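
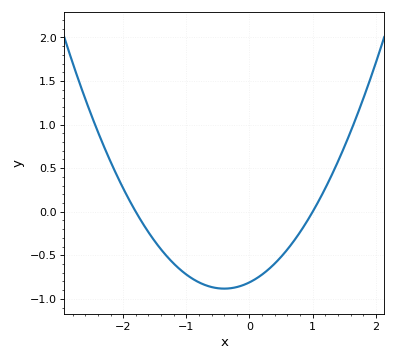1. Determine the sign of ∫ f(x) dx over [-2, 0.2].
negative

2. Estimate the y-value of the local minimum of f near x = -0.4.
-0.9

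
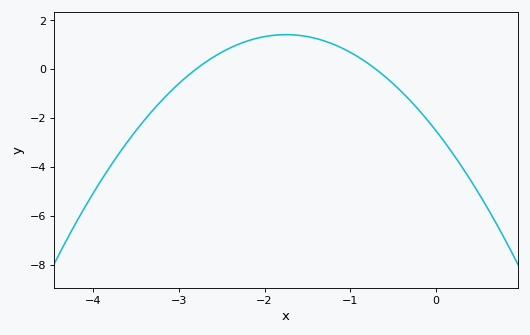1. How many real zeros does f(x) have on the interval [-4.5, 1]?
2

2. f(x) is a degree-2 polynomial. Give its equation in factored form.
y = -1.28(x + 2.8)(x + 0.7)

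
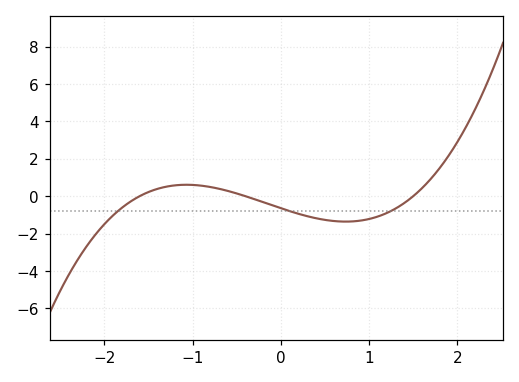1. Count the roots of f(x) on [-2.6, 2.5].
3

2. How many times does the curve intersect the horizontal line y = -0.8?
3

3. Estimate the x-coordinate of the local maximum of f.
-1.07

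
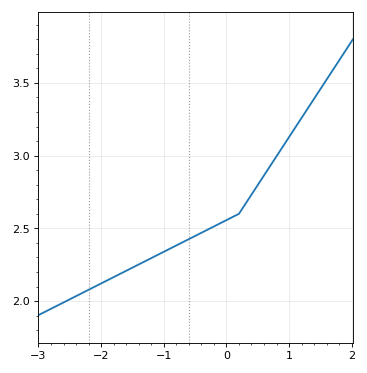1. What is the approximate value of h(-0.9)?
2.35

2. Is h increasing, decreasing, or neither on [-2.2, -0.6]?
increasing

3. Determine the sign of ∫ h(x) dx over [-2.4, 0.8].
positive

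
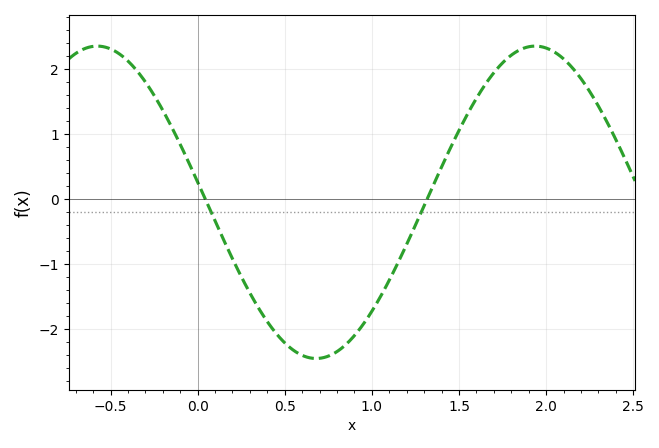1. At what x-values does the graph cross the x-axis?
0.044, 1.32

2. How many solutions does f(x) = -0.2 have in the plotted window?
2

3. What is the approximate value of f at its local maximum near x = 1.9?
2.35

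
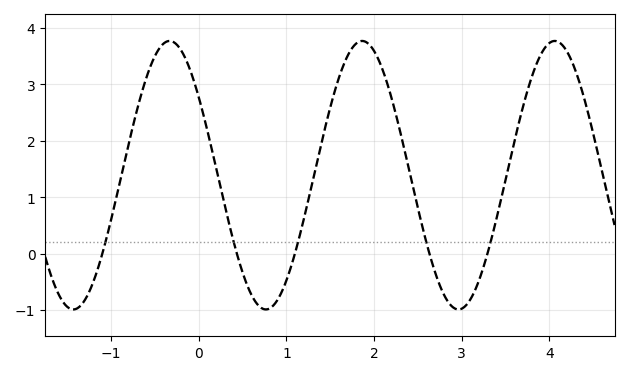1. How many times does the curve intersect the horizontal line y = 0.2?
5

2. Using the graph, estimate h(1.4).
1.96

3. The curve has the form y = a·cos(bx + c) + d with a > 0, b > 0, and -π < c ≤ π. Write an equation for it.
y = 2.38cos(2.86x + 0.952) + 1.39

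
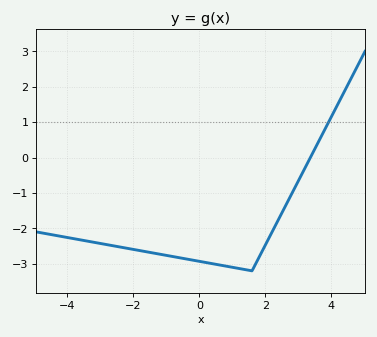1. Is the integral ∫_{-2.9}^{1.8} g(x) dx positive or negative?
negative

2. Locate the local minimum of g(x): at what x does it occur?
1.6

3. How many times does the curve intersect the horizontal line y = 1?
1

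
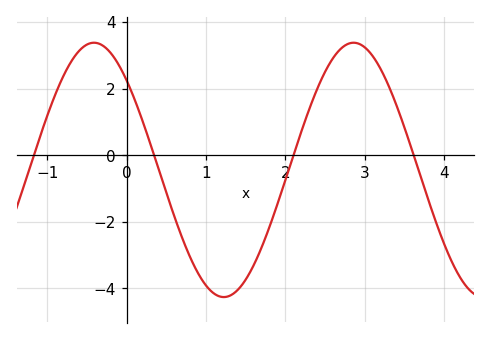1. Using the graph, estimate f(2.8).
3.4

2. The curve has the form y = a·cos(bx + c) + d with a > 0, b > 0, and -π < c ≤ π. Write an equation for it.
y = 3.82cos(1.9x + 0.79) - 0.44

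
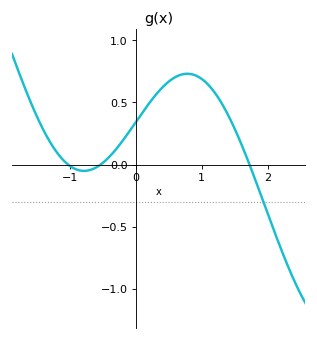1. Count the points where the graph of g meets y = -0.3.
1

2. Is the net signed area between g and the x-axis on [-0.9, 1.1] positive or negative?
positive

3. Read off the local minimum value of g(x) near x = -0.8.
-0.051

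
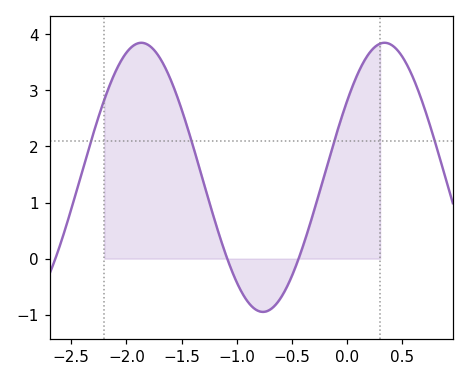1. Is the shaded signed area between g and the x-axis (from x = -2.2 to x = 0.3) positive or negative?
positive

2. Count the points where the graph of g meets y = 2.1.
4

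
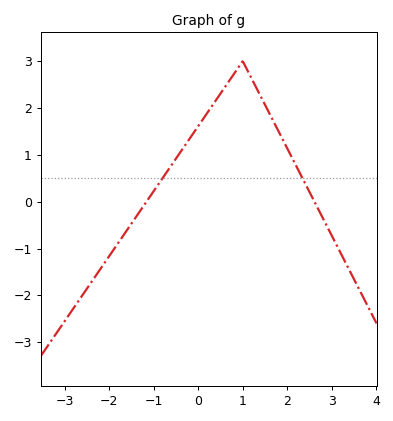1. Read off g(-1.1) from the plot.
0.086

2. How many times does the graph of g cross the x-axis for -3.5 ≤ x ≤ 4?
2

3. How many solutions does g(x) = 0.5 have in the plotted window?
2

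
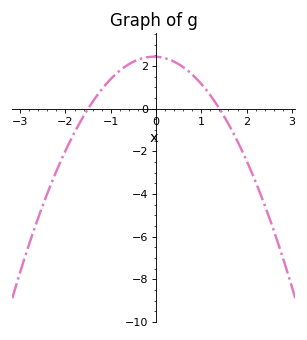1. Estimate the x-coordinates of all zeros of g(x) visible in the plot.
-1.5, 1.4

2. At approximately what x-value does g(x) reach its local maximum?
0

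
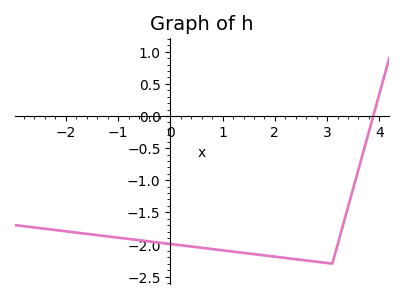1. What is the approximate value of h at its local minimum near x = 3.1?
-2.3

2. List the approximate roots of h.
3.88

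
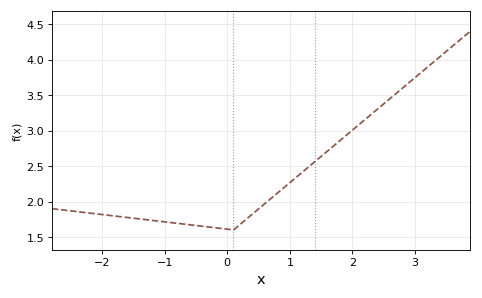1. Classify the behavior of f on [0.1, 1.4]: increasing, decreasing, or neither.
increasing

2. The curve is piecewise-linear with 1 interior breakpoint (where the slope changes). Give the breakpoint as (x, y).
(0.1, 1.6)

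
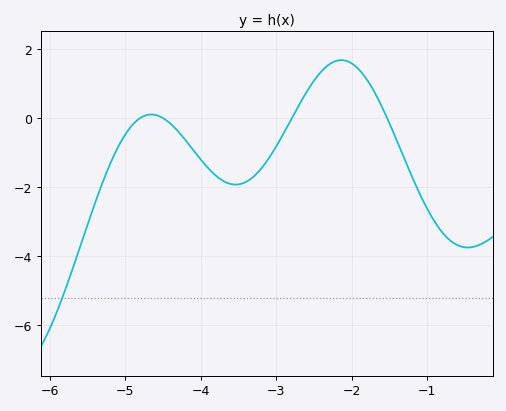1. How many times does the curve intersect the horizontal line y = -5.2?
1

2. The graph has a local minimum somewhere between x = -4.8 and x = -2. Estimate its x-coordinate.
-3.54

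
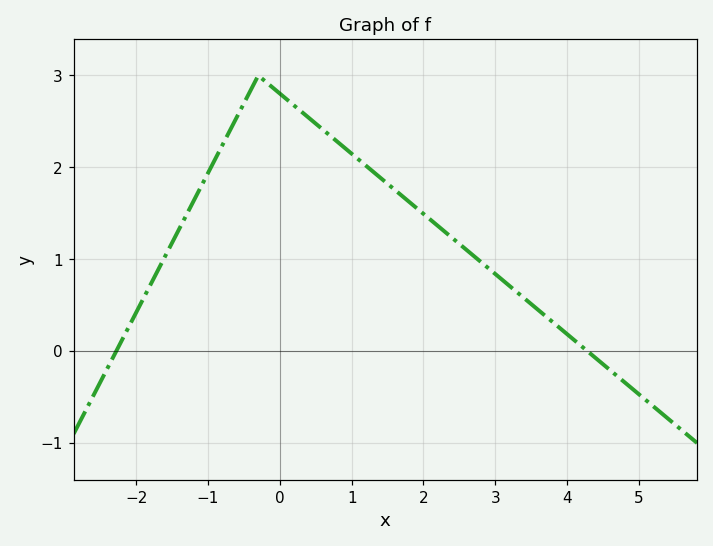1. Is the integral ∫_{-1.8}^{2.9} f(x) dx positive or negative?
positive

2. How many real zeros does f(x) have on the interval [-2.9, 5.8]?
2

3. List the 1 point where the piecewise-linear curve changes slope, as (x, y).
(-0.3, 3)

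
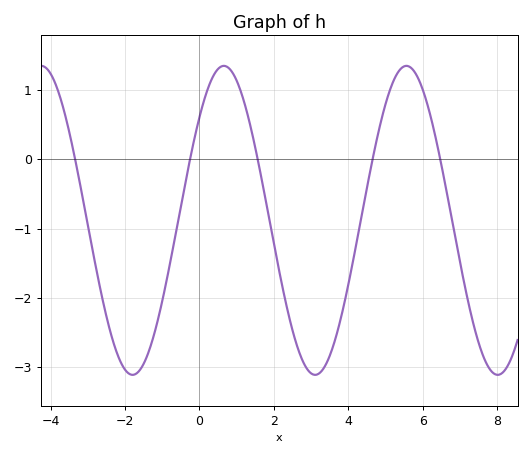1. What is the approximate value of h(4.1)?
-1.6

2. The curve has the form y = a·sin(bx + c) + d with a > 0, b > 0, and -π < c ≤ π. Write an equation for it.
y = 2.23sin(1.3x + 0.73) - 0.88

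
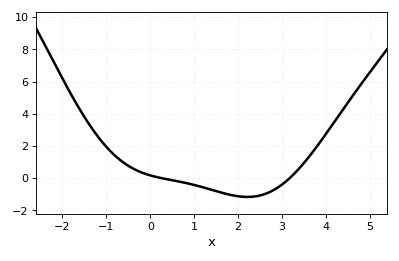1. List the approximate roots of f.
0.2, 3.2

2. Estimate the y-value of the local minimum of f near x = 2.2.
-1.2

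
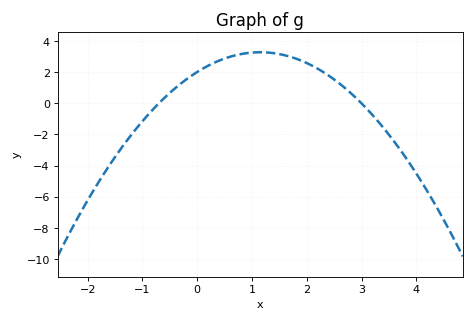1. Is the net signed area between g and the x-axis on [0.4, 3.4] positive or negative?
positive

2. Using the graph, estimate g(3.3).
-1.15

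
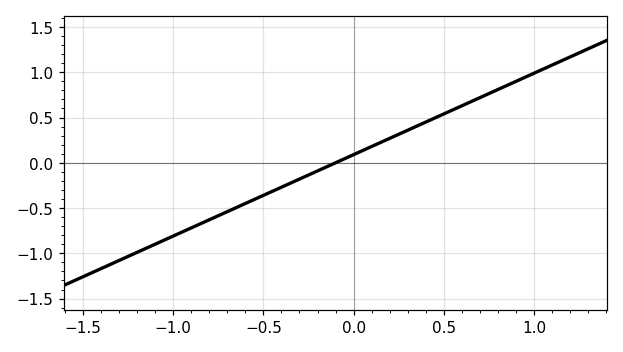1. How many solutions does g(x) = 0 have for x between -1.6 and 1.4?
1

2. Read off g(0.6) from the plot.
0.65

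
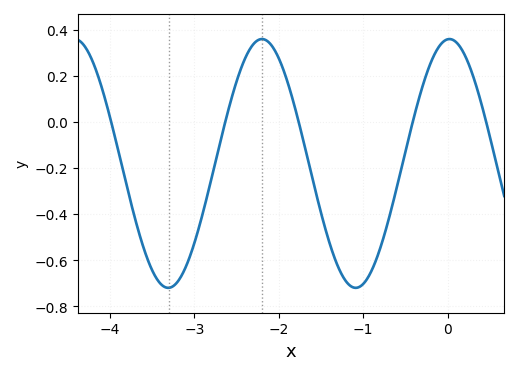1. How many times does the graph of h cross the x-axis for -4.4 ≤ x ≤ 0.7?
5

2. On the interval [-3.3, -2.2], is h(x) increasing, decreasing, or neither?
increasing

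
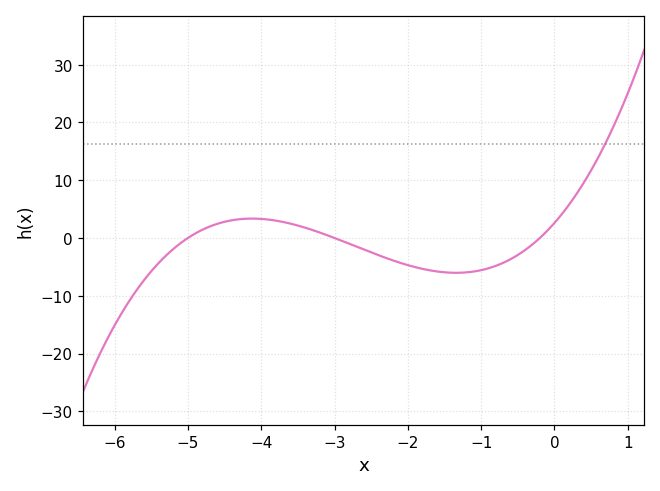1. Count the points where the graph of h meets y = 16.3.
1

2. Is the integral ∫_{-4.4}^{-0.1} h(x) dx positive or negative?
negative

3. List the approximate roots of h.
-5, -3, -0.2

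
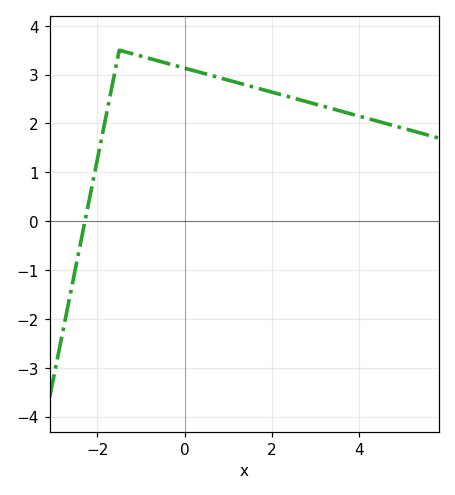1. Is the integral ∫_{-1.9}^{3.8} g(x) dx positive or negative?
positive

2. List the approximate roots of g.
-2.2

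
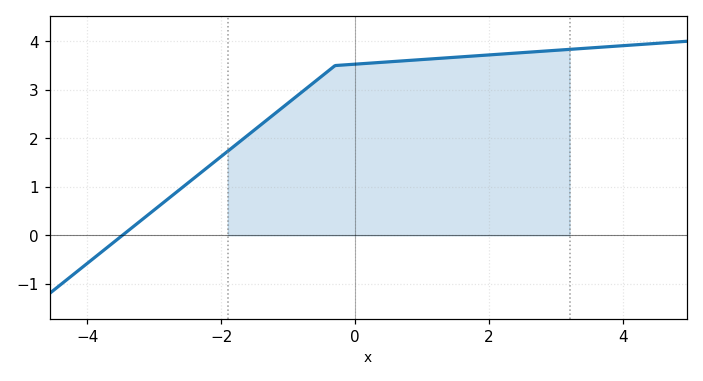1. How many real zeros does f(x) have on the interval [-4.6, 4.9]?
1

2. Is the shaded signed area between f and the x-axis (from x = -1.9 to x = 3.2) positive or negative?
positive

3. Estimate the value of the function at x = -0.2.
3.5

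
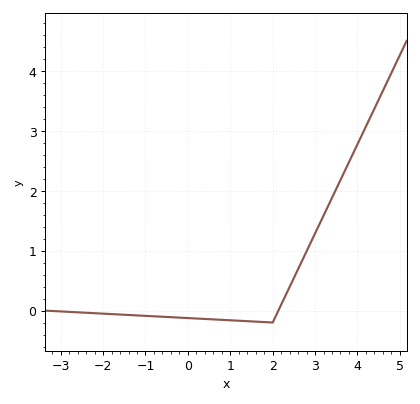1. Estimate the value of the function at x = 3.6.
2.18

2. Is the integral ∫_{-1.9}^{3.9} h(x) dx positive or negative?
positive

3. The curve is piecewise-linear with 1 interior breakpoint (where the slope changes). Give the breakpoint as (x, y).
(2, -0.2)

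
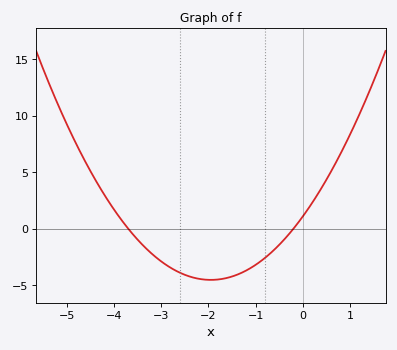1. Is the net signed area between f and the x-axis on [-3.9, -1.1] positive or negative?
negative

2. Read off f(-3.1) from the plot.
-2.5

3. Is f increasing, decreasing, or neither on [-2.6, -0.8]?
neither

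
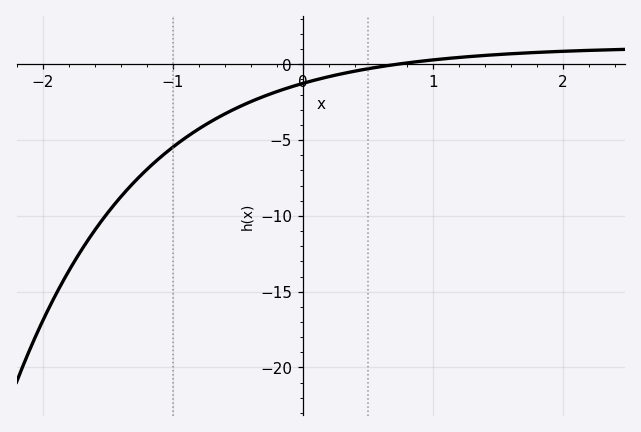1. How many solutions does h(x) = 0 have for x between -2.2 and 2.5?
1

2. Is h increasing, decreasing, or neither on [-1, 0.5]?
increasing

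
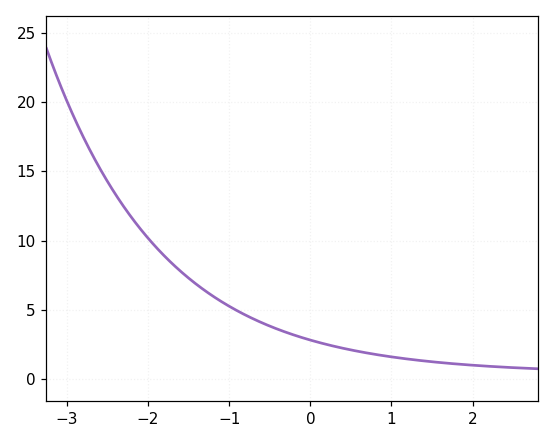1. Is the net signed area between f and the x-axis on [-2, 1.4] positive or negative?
positive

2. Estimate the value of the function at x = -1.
5.26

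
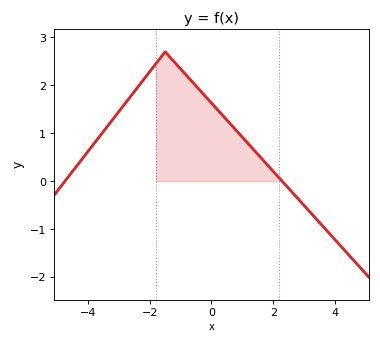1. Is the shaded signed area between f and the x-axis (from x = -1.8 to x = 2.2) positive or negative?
positive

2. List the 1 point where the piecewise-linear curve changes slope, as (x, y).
(-1.5, 2.7)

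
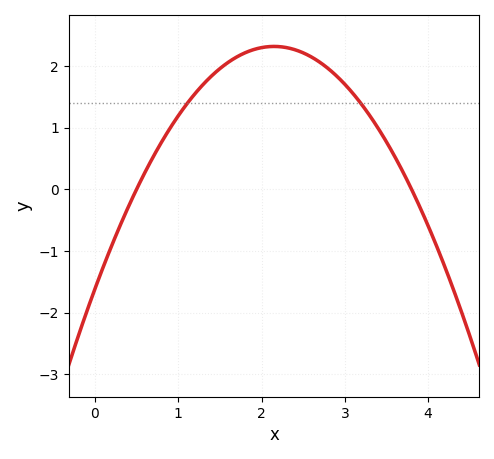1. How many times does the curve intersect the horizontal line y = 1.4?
2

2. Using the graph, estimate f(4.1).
-0.918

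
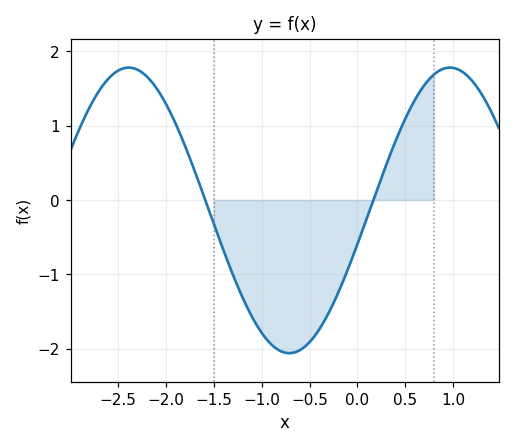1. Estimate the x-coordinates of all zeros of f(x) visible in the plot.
-1.59, 0.167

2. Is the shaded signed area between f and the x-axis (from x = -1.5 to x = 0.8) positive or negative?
negative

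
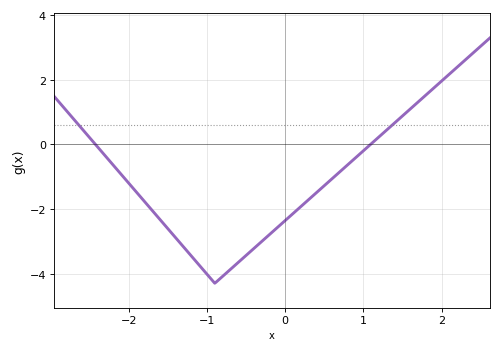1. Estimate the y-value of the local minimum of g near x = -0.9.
-4.2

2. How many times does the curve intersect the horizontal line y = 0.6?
2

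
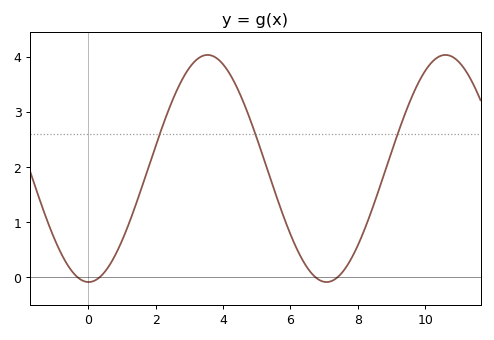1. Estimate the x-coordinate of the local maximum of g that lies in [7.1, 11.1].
10.6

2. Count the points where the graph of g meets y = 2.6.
3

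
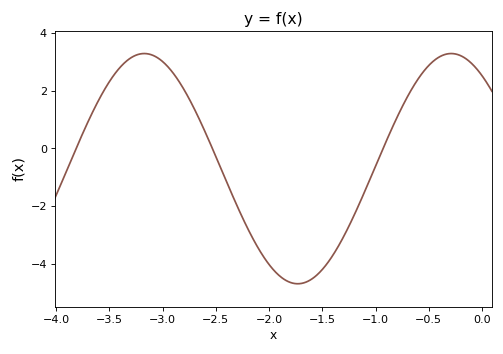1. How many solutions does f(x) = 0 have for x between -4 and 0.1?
3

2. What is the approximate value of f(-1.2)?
-2.3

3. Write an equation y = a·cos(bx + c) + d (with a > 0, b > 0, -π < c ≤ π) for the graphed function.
y = 3.99cos(2.18x + 0.632) - 0.7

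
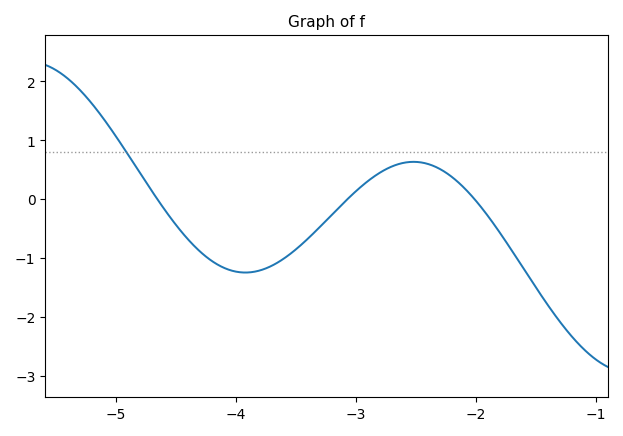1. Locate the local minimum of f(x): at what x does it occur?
-3.9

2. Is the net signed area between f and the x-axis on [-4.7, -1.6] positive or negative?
negative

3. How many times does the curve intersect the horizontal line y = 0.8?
1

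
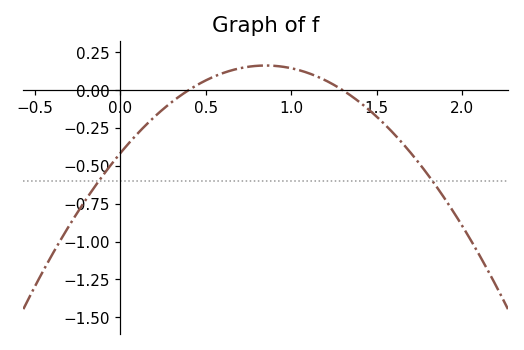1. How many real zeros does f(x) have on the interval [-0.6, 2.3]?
2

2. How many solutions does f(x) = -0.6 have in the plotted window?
2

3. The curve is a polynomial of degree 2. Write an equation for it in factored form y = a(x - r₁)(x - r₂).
y = -0.8(x - 0.4)(x - 1.3)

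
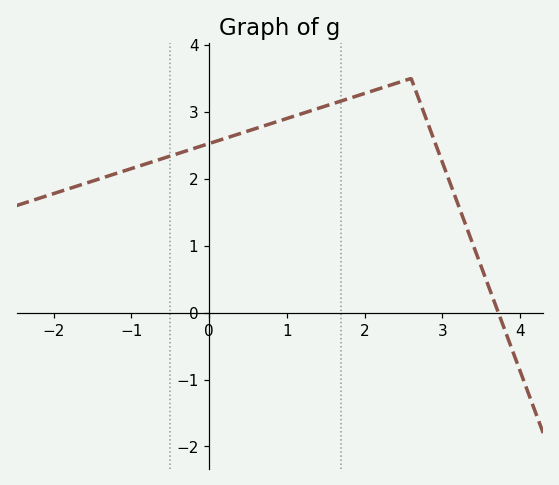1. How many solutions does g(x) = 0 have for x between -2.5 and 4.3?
1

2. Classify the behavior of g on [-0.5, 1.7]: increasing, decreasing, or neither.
increasing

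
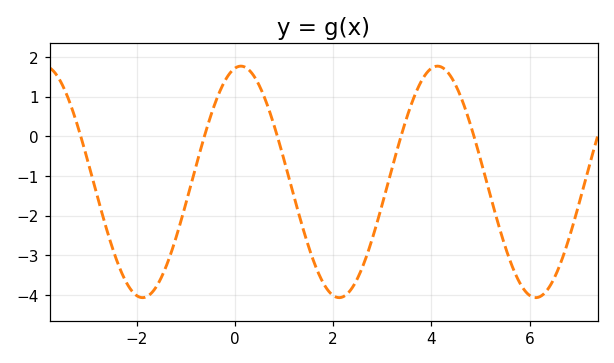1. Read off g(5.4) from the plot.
-2.37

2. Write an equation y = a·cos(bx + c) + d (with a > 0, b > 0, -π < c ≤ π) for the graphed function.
y = 2.92cos(1.57x - 0.192) - 1.15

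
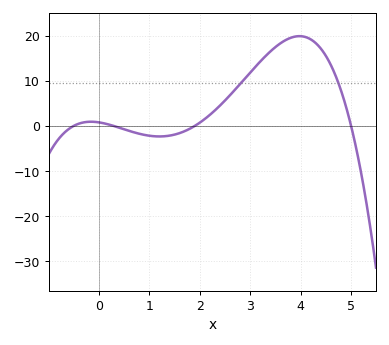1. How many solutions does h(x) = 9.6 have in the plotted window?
2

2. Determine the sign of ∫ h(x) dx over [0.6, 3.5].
positive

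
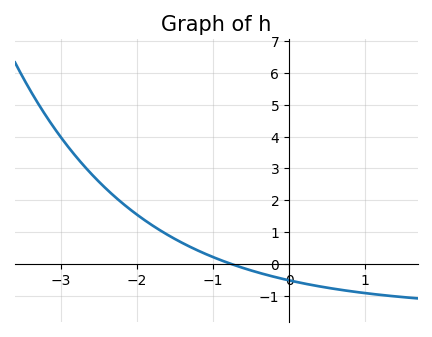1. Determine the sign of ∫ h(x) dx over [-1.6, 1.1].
negative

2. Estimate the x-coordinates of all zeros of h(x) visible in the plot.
-0.8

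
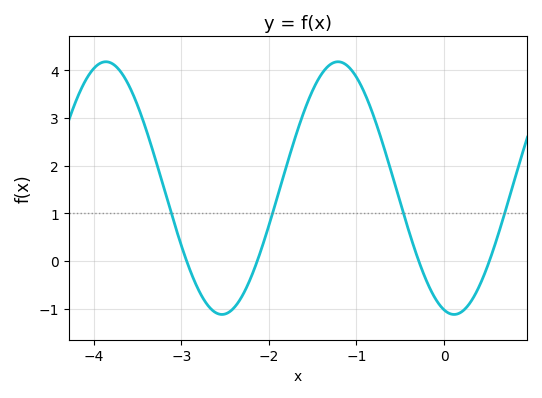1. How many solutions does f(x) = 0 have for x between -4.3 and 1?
4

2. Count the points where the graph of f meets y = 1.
4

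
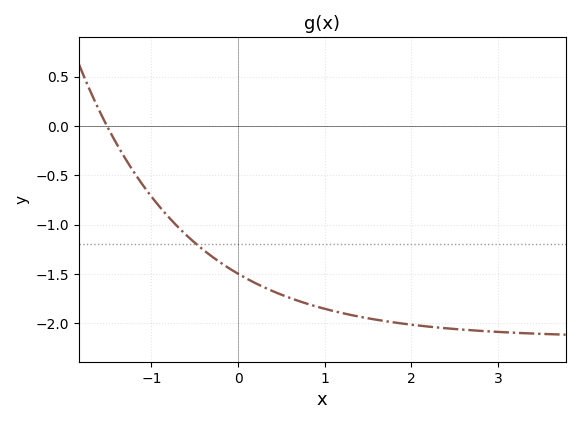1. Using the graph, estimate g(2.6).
-2.05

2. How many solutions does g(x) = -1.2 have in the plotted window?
1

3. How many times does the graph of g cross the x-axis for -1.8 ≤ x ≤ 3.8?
1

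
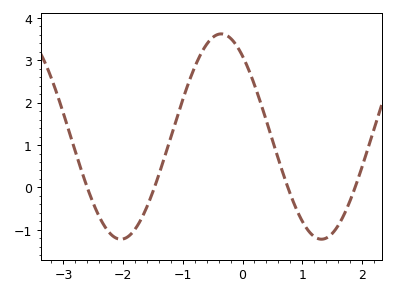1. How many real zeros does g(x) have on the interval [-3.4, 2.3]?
4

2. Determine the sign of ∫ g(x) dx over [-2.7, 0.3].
positive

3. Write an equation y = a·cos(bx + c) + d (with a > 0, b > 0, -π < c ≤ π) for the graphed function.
y = 2.42cos(1.9x + 0.67) + 1.2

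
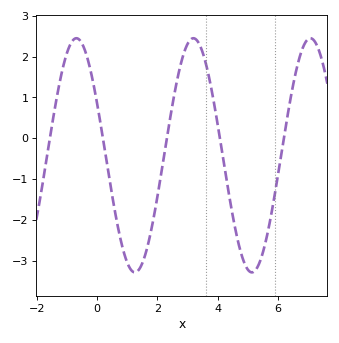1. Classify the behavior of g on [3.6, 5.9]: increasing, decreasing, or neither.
neither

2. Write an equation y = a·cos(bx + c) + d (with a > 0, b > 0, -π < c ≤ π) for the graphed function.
y = 2.87cos(1.6x + 1.1) - 0.42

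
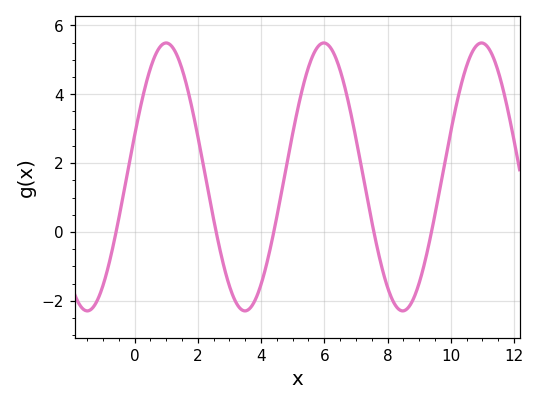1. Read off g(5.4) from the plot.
4.4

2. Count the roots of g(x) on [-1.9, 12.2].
5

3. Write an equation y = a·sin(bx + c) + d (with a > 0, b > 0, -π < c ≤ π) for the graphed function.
y = 3.89sin(1.3x + 0.31) + 1.6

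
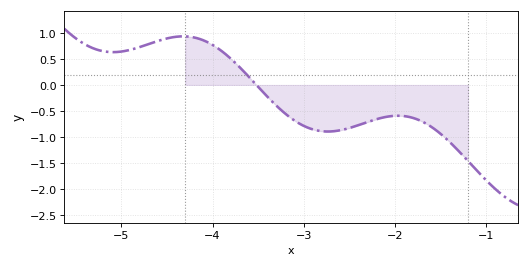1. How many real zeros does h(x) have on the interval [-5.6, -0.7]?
1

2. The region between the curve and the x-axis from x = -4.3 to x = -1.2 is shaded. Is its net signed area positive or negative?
negative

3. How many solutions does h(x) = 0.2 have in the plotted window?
1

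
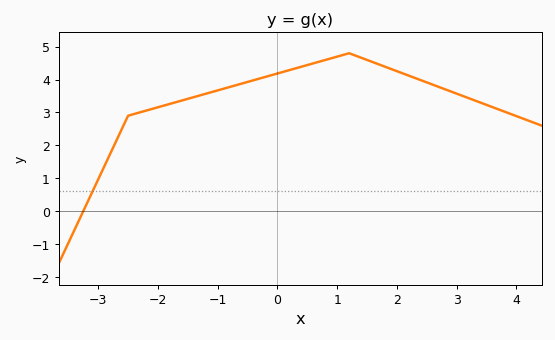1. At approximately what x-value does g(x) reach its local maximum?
1.2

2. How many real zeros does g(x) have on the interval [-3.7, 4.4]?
1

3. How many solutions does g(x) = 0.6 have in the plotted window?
1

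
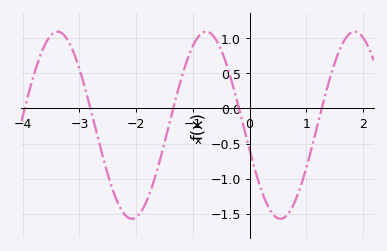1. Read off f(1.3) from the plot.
0.088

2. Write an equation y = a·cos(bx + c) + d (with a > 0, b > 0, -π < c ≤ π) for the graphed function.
y = 1.33cos(2.4x + 1.84) - 0.24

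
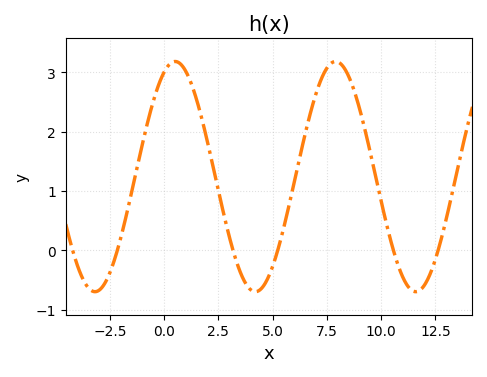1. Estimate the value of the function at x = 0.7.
3.15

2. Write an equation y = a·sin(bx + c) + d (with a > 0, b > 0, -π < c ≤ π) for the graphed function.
y = 1.94sin(0.85x + 1.14) + 1.24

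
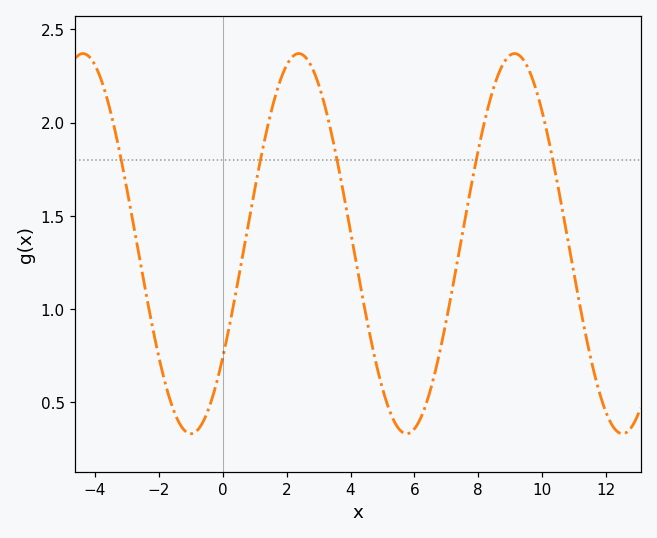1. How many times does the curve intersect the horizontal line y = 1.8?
5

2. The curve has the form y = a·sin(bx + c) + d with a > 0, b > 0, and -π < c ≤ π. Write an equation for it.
y = 1.02sin(0.93x - 0.64) + 1.35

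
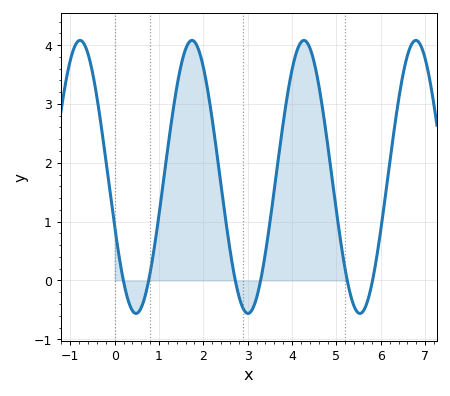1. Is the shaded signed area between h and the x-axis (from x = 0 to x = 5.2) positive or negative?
positive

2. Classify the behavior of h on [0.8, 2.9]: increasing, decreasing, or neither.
neither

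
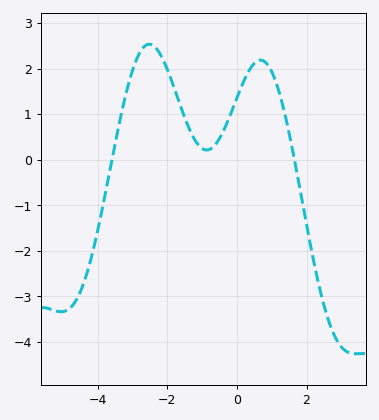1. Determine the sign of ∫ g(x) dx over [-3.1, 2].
positive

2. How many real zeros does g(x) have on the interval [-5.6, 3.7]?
2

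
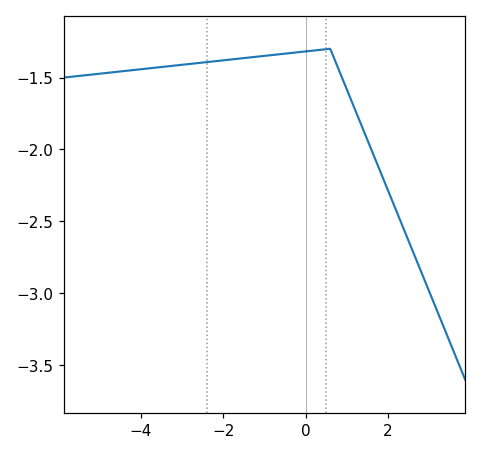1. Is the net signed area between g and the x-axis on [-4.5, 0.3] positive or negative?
negative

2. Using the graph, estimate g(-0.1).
-1.3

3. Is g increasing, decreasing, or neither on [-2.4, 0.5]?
increasing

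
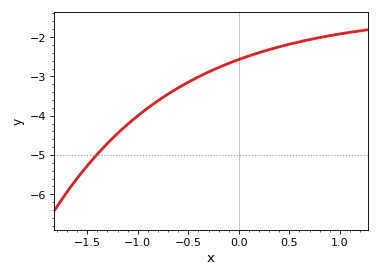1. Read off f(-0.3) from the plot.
-2.89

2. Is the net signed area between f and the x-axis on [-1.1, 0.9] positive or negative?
negative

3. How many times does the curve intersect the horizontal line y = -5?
1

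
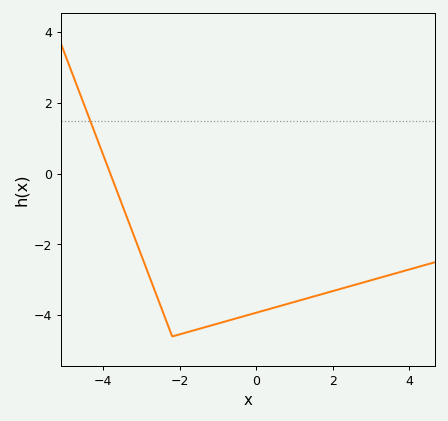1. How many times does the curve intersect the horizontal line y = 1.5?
1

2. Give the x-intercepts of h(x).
-3.82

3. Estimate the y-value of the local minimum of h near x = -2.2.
-4.6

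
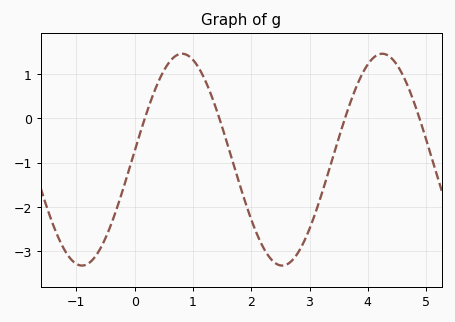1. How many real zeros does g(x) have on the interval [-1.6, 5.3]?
4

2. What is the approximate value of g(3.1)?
-2.14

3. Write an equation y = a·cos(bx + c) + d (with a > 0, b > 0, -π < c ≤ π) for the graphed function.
y = 2.39cos(1.83x - 1.49) - 0.93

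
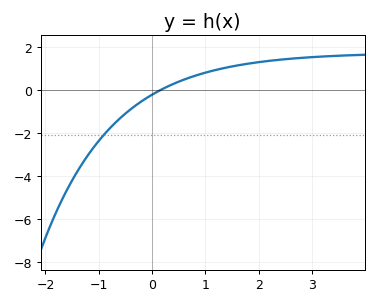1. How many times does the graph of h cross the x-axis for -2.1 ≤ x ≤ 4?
1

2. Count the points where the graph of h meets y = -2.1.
1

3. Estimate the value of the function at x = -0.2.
-0.523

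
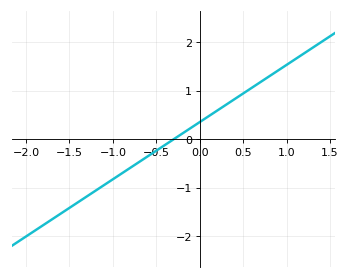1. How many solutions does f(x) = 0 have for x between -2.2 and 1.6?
1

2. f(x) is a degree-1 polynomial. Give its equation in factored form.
y = 1.18(x + 0.3)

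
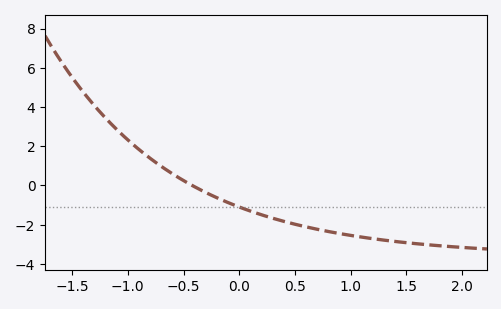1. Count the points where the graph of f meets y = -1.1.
1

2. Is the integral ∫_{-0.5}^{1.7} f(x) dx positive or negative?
negative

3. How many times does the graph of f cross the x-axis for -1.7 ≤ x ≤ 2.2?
1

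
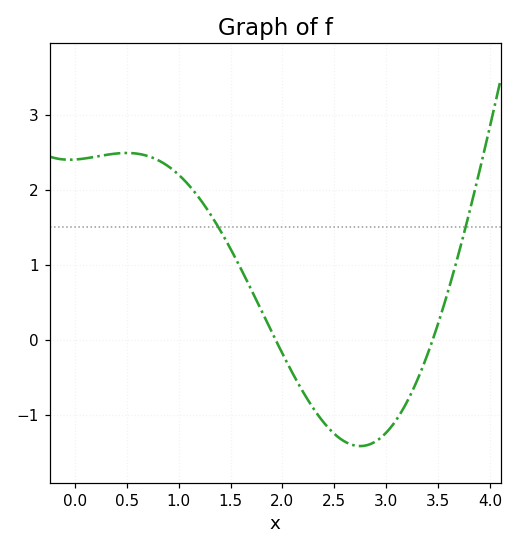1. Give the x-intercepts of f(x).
1.9, 3.4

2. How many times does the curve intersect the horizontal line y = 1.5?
2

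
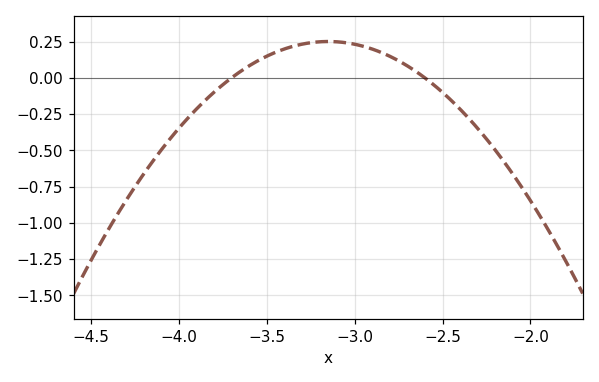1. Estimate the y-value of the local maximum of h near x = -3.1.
0.26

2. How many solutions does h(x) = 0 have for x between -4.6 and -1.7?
2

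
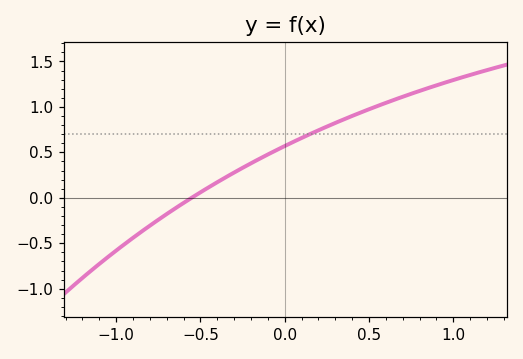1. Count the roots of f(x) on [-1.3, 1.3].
1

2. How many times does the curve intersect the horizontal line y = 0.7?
1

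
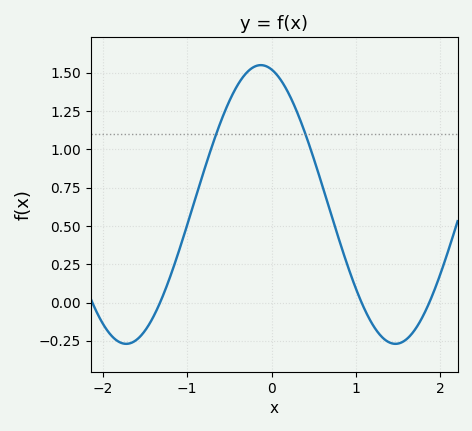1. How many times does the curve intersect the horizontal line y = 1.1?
2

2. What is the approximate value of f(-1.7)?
-0.25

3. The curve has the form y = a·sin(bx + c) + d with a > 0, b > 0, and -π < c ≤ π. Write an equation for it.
y = 0.91sin(2x + 1.8) + 0.64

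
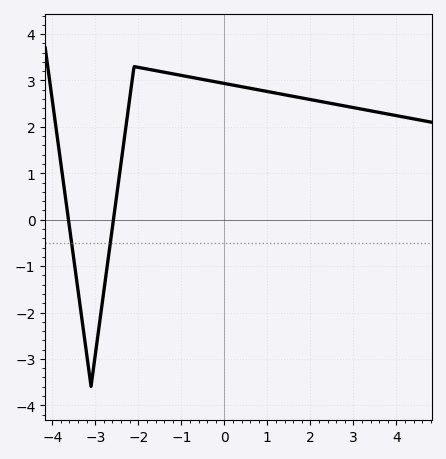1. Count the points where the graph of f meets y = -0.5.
2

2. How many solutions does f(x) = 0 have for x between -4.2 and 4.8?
2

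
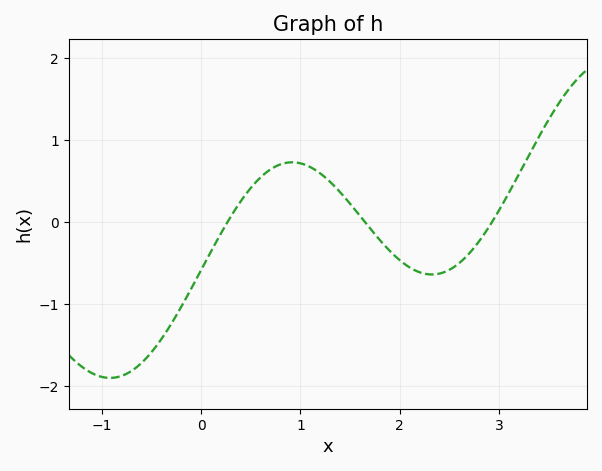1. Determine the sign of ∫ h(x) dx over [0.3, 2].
positive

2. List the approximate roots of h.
0.3, 1.7, 2.9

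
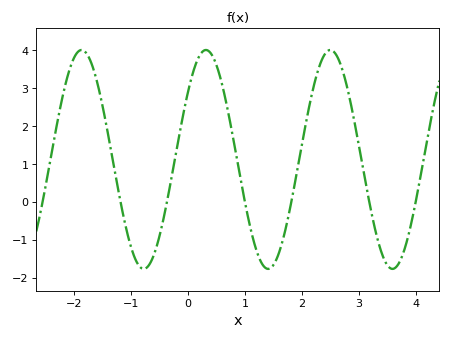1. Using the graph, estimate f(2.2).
3.01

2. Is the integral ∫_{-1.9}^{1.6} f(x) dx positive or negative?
positive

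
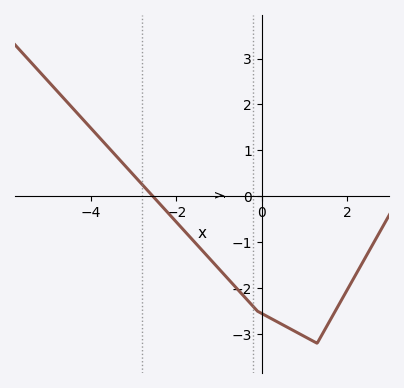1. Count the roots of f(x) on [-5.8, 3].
1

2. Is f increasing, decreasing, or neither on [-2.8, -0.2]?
decreasing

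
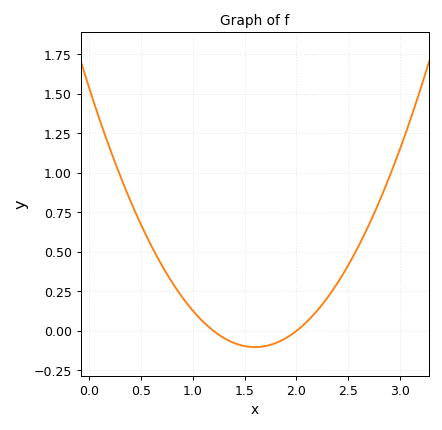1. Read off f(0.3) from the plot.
1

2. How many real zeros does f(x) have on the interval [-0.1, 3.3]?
2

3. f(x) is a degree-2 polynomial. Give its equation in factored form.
y = 0.64(x - 1.2)(x - 2)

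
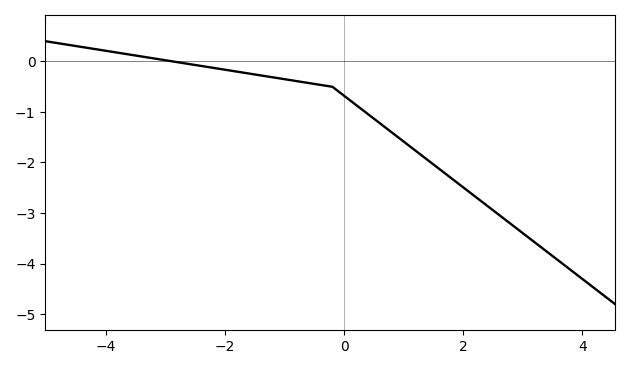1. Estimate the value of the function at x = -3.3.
0.079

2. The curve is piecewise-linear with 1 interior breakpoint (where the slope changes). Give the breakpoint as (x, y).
(-0.2, -0.5)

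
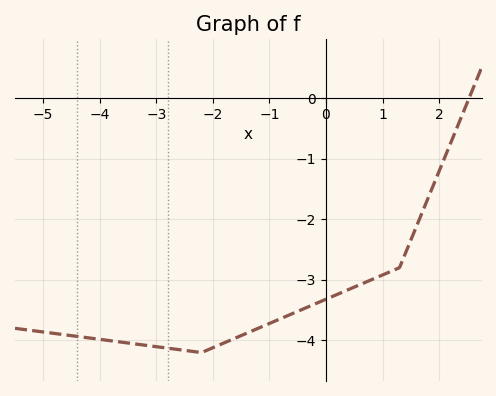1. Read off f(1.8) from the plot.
-1.7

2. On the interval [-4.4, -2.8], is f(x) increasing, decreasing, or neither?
decreasing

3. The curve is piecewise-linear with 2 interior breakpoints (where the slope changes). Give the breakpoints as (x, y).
(-2.2, -4.2); (1.3, -2.8)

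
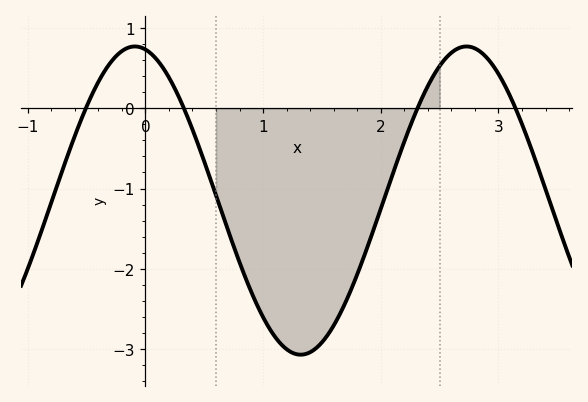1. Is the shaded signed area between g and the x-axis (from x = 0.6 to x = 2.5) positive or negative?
negative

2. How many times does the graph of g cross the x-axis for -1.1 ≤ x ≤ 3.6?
4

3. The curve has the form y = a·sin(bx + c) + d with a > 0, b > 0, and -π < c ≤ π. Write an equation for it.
y = 1.92sin(2.2x + 1.8) - 1.15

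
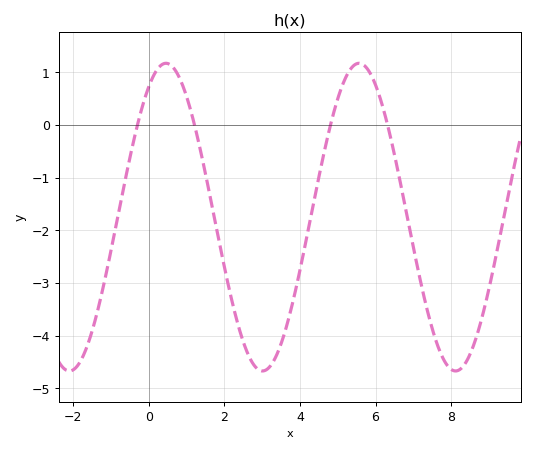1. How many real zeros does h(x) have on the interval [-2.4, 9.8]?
4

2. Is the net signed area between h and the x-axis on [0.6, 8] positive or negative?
negative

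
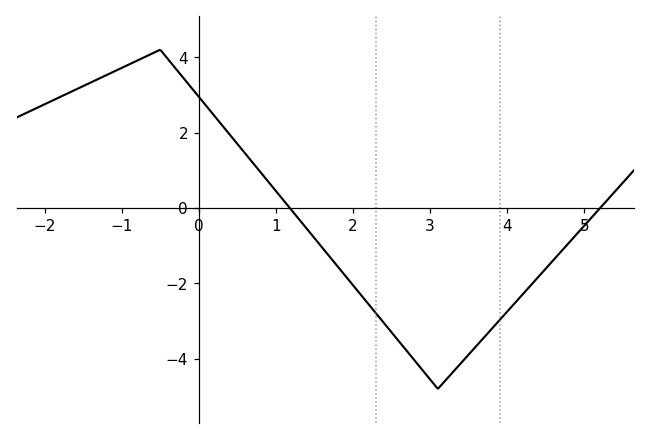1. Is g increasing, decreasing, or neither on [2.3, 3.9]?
neither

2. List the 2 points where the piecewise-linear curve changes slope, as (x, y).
(-0.5, 4.2); (3.1, -4.8)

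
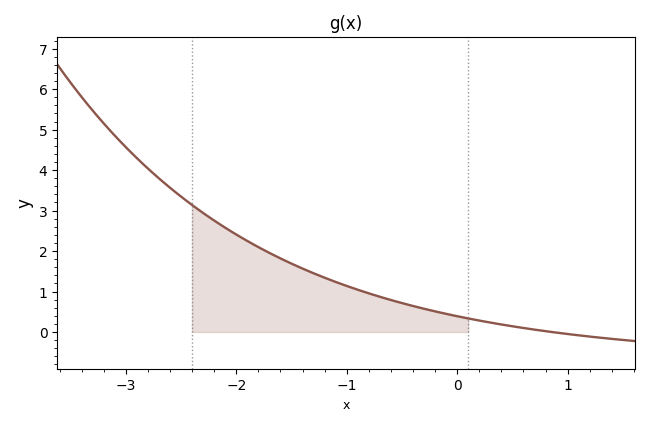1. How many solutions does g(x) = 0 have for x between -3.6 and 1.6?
1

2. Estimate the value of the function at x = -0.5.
0.715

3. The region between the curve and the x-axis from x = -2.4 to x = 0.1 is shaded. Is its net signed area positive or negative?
positive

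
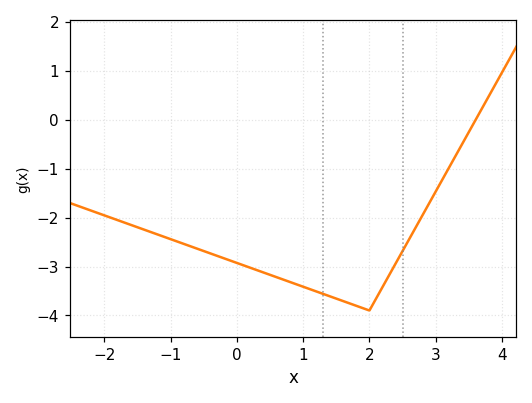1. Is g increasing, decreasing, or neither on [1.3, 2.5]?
neither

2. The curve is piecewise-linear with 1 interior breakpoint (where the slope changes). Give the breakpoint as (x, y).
(2, -3.9)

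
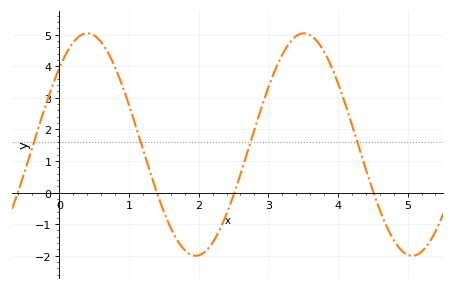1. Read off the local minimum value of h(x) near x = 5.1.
-2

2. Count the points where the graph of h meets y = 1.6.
4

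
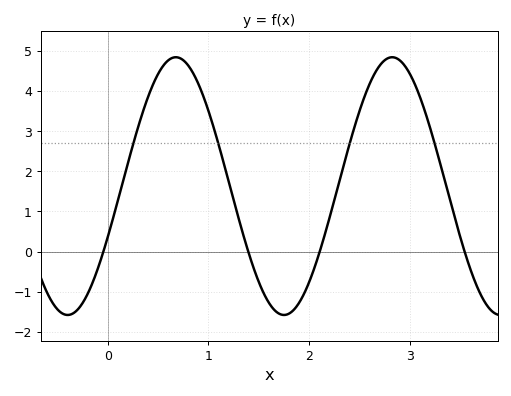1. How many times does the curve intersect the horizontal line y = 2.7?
4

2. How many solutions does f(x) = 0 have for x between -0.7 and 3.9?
4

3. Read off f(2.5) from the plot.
3.48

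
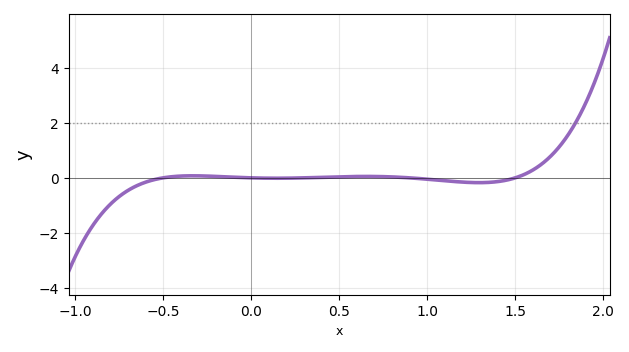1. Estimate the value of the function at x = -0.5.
0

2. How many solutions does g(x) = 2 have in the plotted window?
1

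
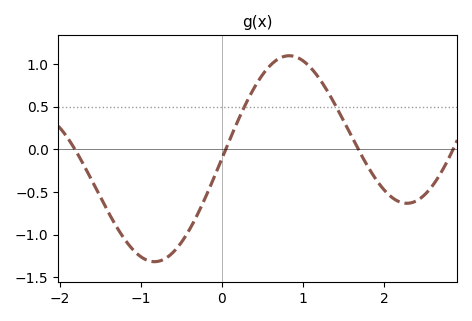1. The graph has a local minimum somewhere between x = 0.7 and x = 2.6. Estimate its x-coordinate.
2.3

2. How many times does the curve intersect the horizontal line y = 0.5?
2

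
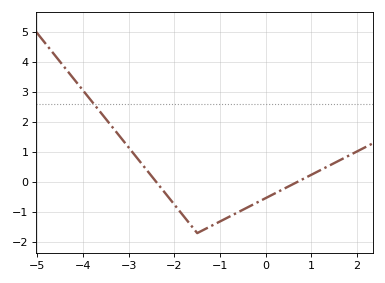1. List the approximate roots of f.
-2.4, 0.7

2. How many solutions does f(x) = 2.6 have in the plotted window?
1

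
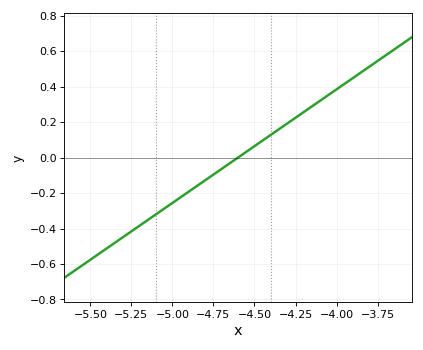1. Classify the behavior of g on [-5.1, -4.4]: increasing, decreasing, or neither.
increasing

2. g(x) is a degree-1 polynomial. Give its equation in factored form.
y = 0.64(x + 4.6)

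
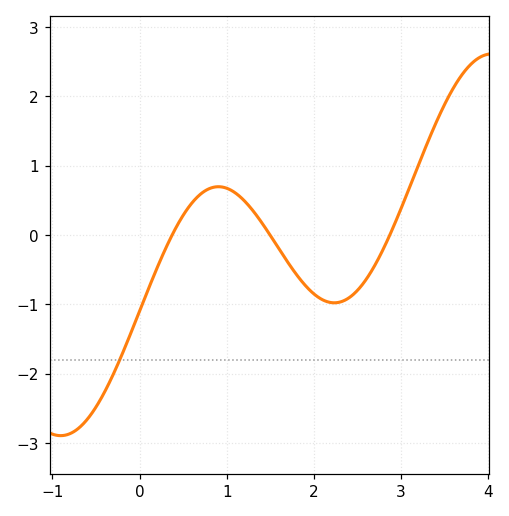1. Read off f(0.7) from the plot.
0.6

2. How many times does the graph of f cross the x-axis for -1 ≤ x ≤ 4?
3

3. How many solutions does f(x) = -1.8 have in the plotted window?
1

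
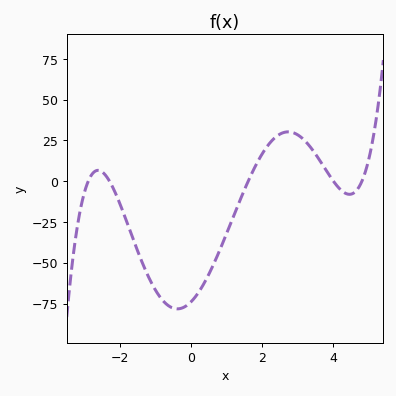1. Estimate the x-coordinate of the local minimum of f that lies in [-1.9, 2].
-0.391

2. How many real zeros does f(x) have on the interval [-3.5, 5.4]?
5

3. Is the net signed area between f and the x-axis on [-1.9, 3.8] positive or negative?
negative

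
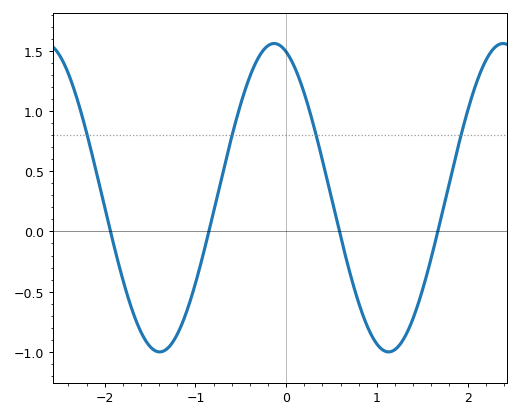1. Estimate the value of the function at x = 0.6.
-0.04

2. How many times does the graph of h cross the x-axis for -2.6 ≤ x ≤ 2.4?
4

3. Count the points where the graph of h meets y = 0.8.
4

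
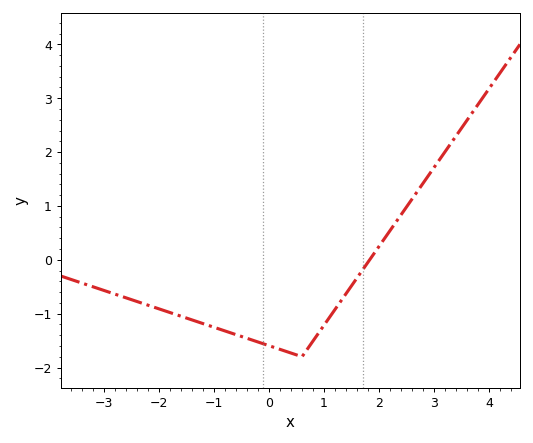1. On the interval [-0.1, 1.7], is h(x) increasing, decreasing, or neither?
neither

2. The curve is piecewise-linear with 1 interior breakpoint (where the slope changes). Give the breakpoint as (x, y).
(0.6, -1.8)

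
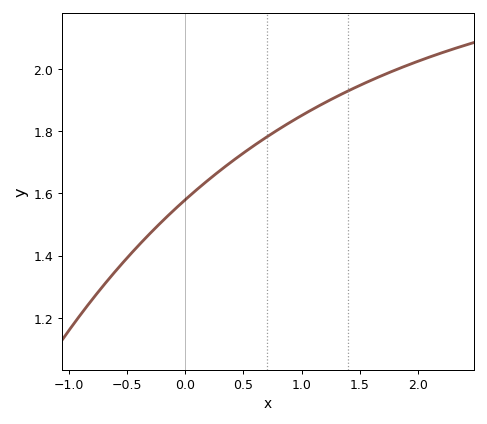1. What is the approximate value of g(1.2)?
1.9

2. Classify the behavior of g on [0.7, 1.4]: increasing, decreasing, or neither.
increasing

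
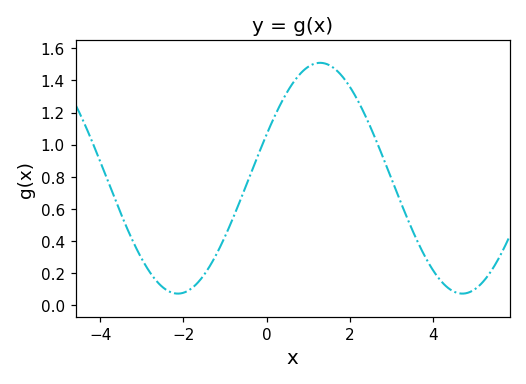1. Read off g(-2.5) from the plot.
0.12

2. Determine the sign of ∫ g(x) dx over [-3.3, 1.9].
positive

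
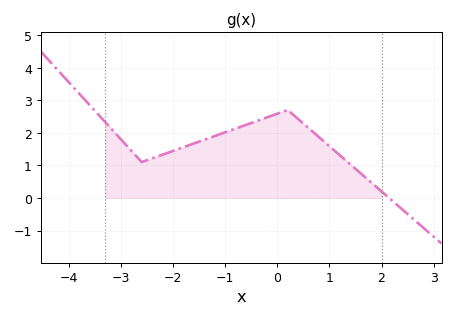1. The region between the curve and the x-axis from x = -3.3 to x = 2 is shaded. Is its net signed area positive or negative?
positive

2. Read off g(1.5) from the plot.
0.893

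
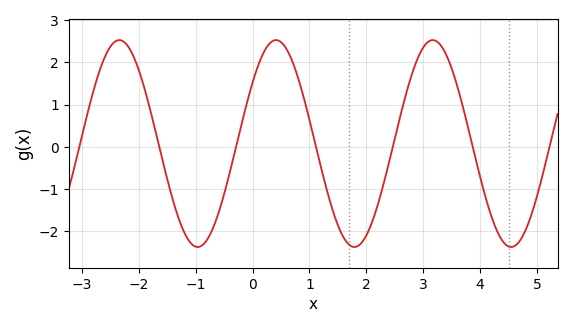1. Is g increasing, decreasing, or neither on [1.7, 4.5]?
neither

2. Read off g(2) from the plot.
-2.1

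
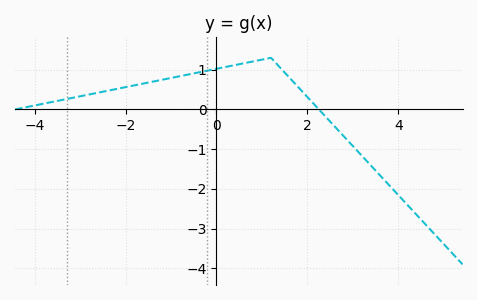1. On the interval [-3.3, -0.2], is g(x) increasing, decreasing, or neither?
increasing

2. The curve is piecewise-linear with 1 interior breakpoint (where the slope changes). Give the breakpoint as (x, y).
(1.2, 1.3)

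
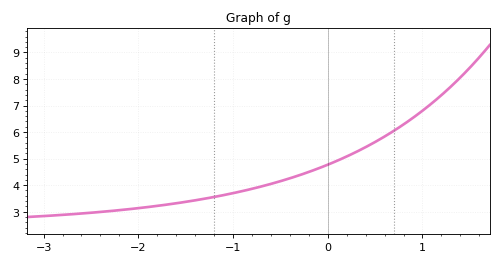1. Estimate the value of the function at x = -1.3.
3.49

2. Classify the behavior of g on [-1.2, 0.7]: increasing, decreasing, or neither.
increasing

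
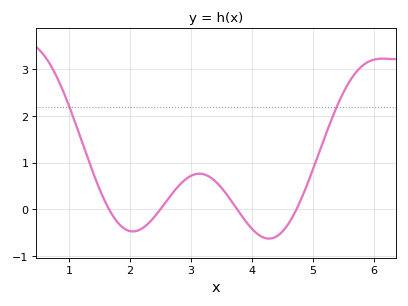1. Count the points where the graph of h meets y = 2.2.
2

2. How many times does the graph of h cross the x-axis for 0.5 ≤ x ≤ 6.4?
4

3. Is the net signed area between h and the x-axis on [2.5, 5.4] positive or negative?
positive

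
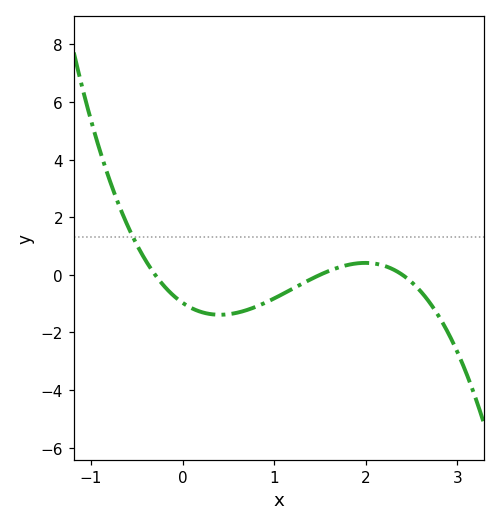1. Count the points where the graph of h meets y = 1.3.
1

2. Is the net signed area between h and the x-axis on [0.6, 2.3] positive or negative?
negative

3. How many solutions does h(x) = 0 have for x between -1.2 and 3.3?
3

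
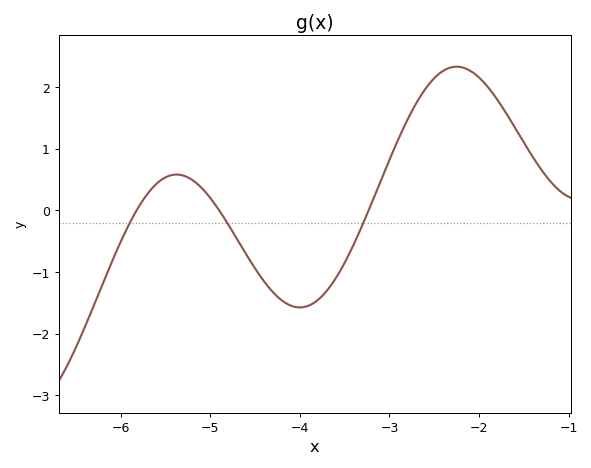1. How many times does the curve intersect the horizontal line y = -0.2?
3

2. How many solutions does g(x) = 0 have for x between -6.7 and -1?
3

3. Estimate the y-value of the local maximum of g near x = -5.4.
0.581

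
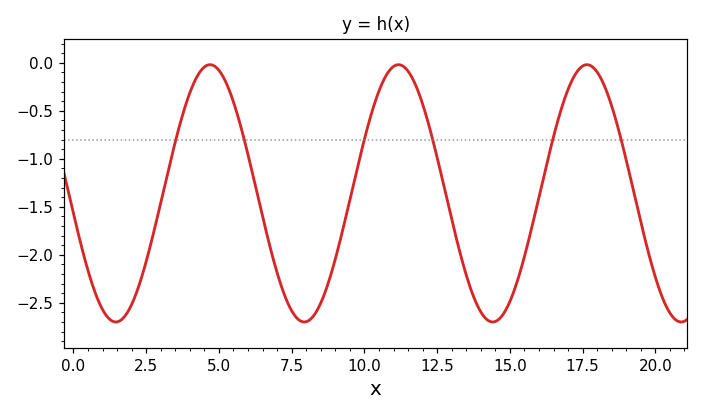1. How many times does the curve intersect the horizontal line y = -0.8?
6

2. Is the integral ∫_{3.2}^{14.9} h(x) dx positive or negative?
negative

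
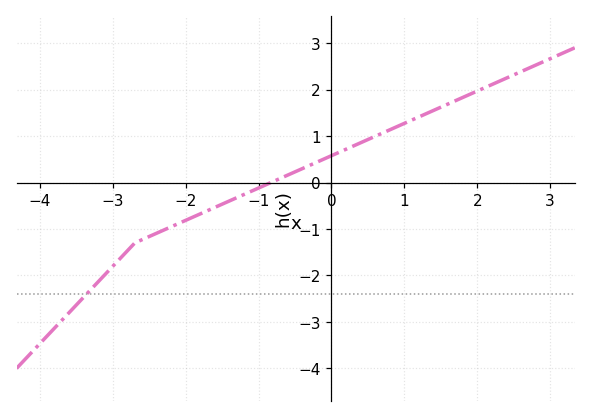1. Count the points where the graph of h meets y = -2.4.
1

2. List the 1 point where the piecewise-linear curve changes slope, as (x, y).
(-2.7, -1.3)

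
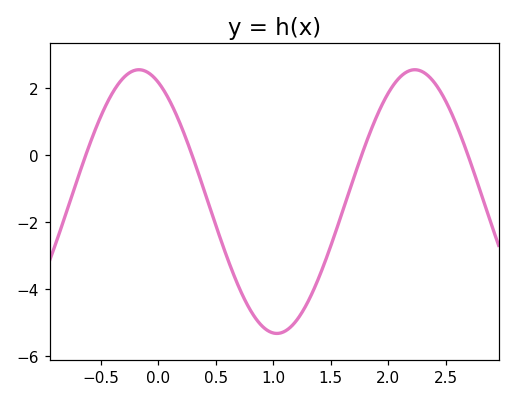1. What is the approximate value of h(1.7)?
-0.671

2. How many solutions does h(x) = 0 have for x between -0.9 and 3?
4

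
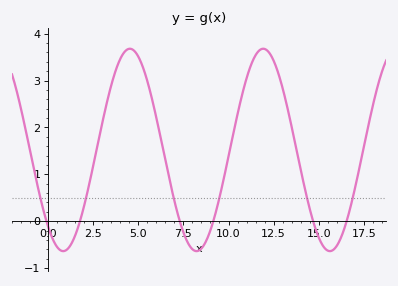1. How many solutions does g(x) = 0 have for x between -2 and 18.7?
6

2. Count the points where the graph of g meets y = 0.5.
6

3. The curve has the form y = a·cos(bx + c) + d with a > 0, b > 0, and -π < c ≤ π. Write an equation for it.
y = 2.16cos(0.85x + 2.43) + 1.52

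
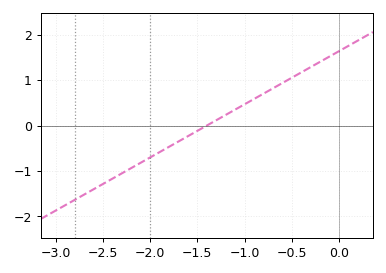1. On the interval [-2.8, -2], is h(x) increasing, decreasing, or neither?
increasing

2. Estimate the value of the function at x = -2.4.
-1.2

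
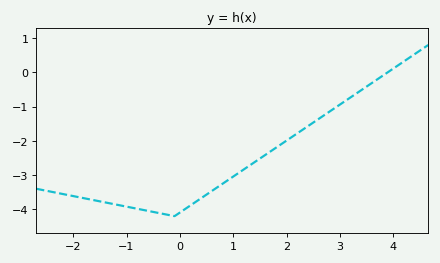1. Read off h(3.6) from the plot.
-0.3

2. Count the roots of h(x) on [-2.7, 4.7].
1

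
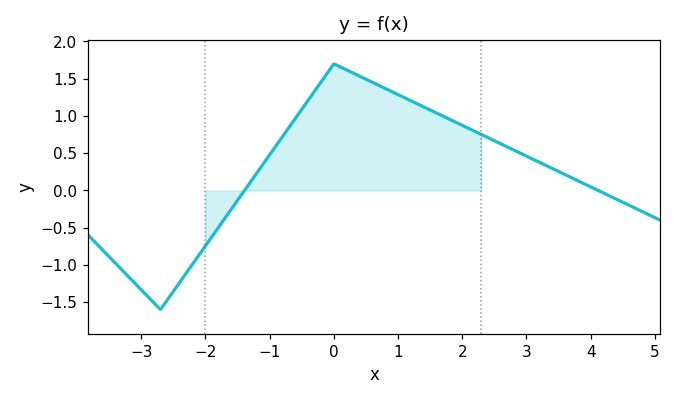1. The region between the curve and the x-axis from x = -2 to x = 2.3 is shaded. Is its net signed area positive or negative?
positive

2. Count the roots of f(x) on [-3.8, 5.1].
2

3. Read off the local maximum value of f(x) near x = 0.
1.7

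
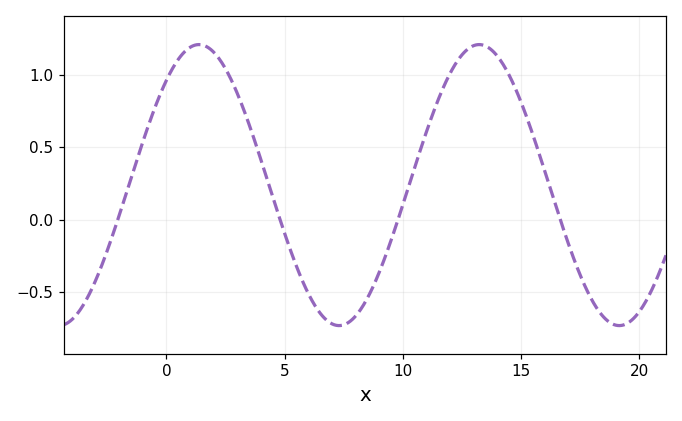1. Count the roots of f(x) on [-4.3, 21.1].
4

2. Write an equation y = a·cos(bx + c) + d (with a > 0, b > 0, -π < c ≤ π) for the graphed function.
y = 0.97cos(0.53x - 0.73) + 0.24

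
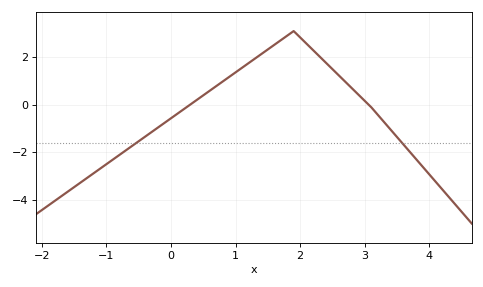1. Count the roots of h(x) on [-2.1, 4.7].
2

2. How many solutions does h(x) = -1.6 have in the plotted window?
2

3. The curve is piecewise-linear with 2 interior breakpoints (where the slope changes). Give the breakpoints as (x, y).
(1.9, 3.1); (3.1, -0.1)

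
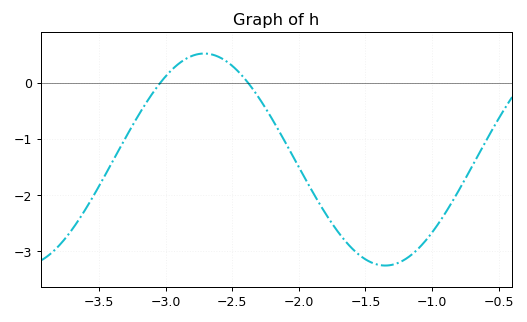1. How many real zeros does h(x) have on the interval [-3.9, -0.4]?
2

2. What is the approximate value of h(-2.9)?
0.343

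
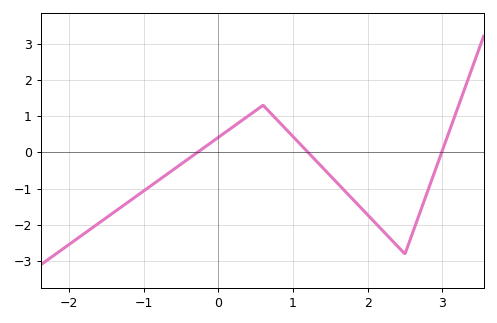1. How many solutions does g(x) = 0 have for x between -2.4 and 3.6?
3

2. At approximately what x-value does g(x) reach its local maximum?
0.6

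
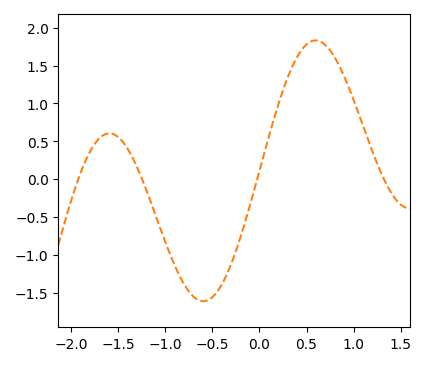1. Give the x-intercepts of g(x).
-1.92, -1.24, -0.025, 1.32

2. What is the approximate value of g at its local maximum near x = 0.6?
1.83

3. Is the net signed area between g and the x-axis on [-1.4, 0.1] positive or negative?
negative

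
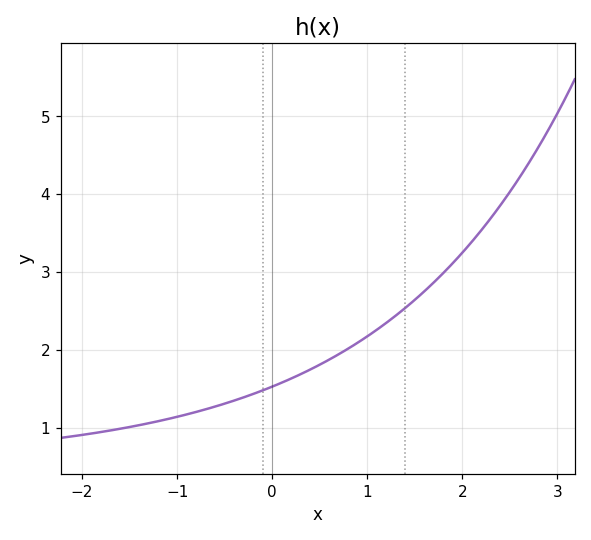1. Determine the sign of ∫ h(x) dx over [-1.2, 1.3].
positive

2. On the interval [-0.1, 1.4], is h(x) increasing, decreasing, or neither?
increasing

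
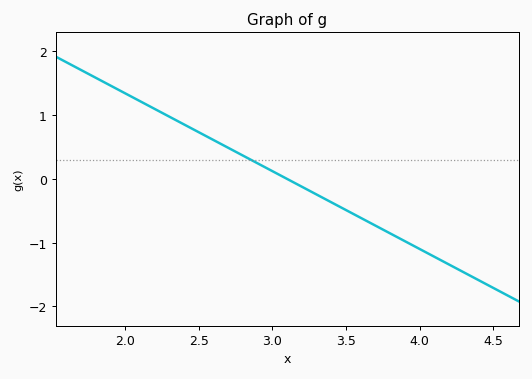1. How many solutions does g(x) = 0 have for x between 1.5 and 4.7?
1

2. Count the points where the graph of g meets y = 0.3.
1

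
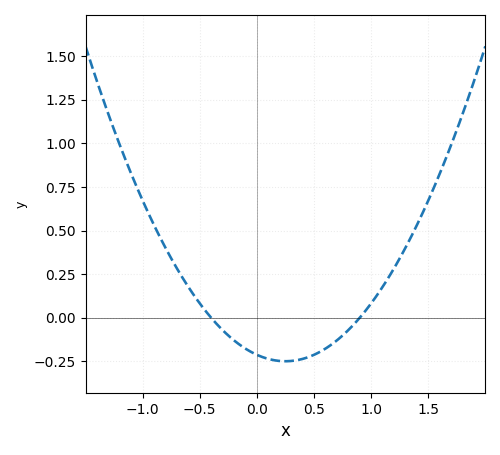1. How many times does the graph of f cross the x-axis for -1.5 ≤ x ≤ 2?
2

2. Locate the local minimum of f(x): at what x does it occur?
0.25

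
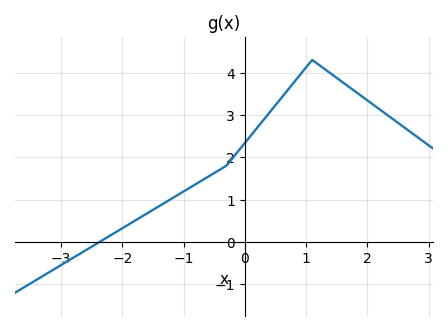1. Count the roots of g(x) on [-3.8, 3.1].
1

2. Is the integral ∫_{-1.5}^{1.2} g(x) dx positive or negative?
positive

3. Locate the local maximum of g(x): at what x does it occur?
1.1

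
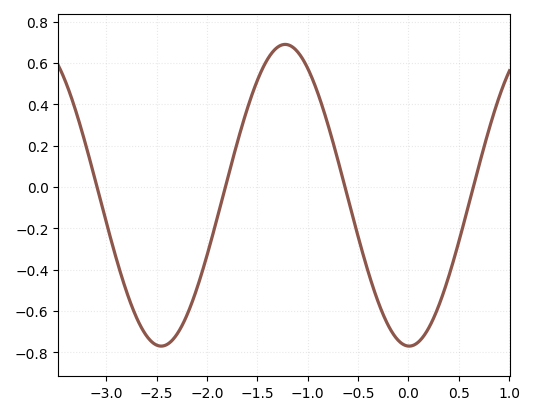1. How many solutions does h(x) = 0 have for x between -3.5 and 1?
4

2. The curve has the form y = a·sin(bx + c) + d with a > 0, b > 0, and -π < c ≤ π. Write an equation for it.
y = 0.73sin(2.5x - 1.6) - 0.04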